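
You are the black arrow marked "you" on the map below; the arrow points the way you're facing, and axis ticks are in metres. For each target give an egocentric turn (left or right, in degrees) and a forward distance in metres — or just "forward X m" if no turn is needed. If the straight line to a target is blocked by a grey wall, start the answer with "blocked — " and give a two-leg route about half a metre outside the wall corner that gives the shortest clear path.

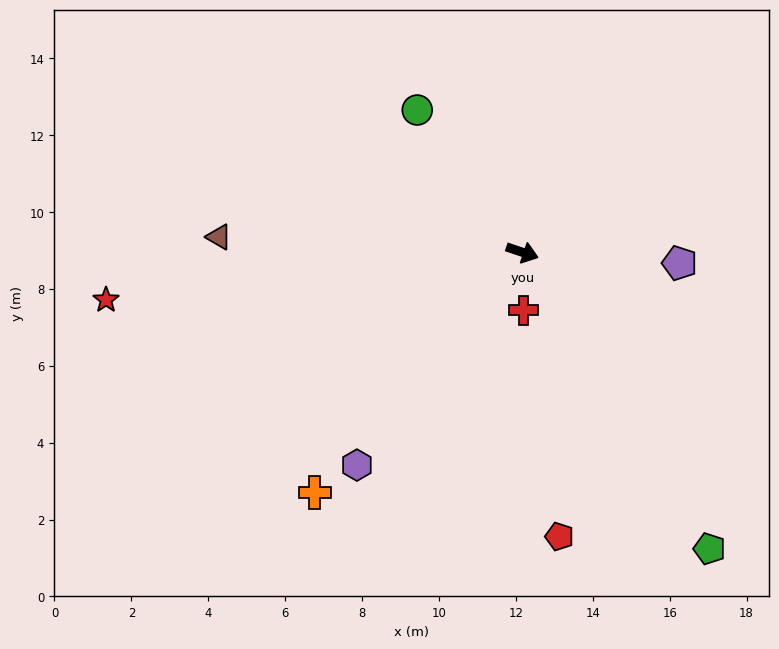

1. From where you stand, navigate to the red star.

turn right 155°, forward 10.9 m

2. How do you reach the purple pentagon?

turn left 15°, forward 4.1 m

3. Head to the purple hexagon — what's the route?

turn right 109°, forward 7.0 m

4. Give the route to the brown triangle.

turn right 164°, forward 7.9 m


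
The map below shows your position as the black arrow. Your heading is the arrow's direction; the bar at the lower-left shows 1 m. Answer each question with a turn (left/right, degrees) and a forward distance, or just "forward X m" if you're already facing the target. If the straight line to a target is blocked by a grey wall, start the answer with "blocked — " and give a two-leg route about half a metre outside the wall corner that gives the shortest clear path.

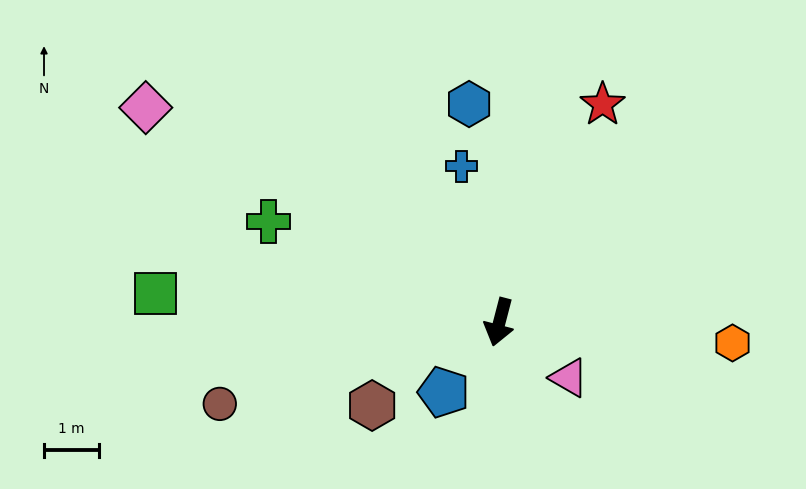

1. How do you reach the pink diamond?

turn right 107°, forward 7.5 m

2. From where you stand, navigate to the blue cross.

turn right 152°, forward 2.9 m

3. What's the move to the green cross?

turn right 99°, forward 4.6 m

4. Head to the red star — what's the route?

turn left 169°, forward 4.4 m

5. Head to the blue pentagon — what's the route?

turn right 24°, forward 1.6 m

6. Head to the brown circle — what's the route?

turn right 59°, forward 5.3 m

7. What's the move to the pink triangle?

turn left 66°, forward 1.6 m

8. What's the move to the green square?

turn right 80°, forward 6.3 m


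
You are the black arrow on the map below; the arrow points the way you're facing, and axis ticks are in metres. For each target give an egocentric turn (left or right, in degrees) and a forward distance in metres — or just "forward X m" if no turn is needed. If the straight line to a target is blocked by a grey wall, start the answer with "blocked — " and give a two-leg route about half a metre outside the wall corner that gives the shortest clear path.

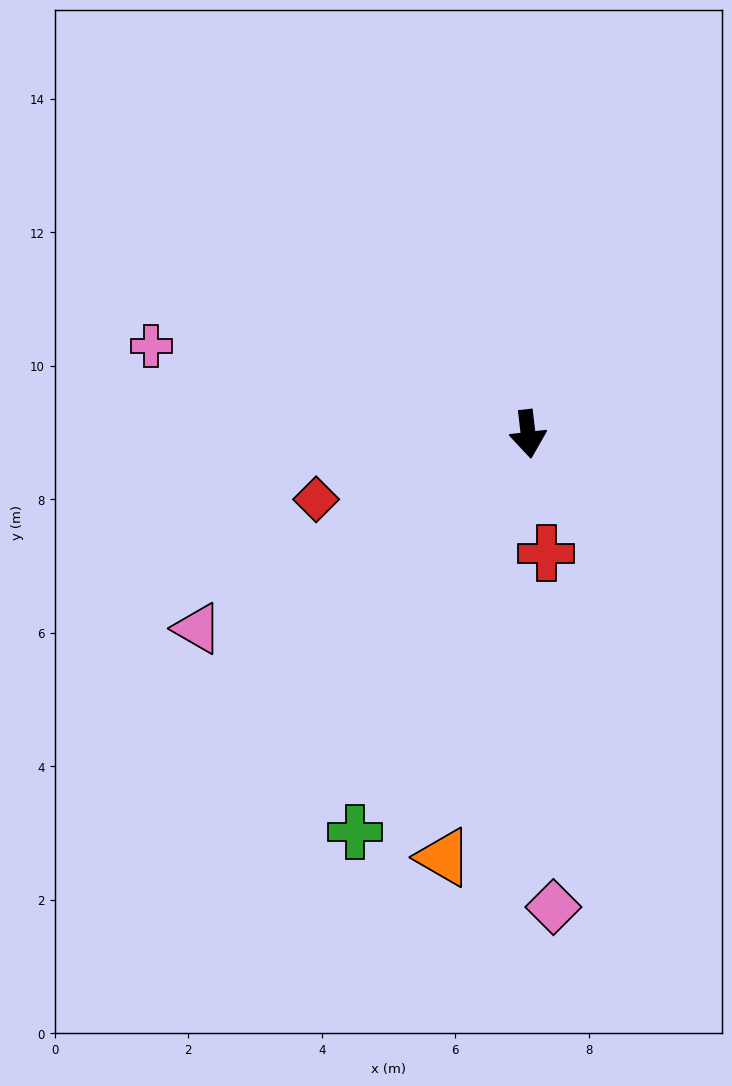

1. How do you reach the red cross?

forward 1.8 m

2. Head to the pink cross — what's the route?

turn right 110°, forward 5.8 m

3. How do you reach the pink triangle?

turn right 66°, forward 5.7 m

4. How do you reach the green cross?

turn right 30°, forward 6.5 m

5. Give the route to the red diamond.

turn right 80°, forward 3.3 m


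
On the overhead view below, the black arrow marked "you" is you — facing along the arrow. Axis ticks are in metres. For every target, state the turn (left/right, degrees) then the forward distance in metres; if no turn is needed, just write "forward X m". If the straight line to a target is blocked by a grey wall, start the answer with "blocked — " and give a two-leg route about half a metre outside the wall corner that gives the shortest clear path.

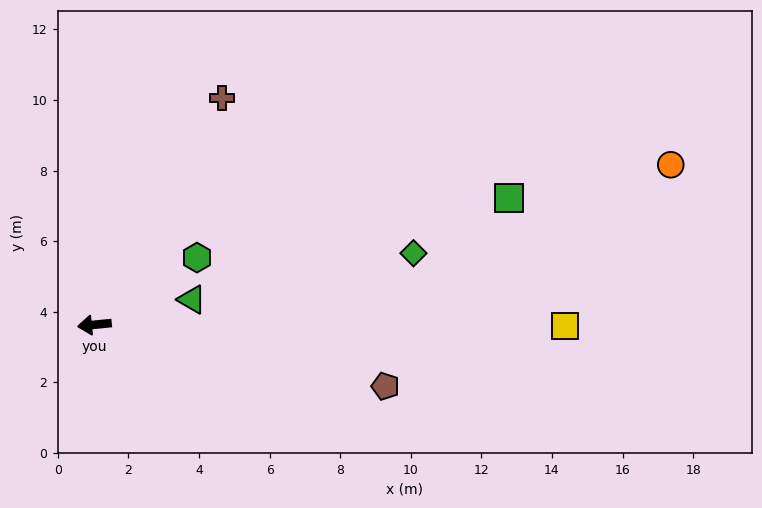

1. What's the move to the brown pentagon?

turn left 162°, forward 8.4 m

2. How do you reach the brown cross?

turn right 125°, forward 7.4 m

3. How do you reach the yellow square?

turn left 174°, forward 13.3 m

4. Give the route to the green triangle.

turn right 171°, forward 2.8 m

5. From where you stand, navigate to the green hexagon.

turn right 153°, forward 3.5 m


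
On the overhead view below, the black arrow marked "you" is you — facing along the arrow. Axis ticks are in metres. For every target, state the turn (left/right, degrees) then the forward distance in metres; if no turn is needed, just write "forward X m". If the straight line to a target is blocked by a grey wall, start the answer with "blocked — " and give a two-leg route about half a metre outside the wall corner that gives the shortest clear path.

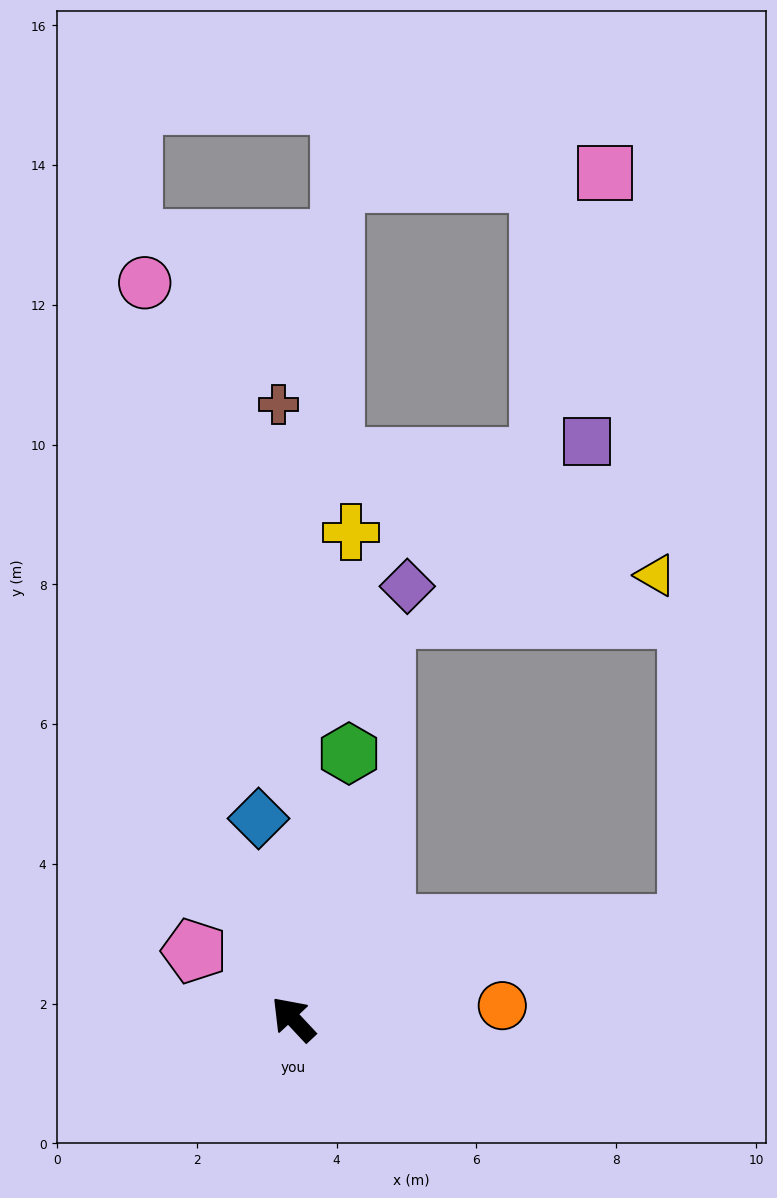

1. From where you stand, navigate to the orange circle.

turn right 129°, forward 3.0 m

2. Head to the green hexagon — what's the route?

turn right 55°, forward 3.9 m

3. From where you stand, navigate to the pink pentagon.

turn left 12°, forward 1.7 m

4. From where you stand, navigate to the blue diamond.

turn right 33°, forward 2.9 m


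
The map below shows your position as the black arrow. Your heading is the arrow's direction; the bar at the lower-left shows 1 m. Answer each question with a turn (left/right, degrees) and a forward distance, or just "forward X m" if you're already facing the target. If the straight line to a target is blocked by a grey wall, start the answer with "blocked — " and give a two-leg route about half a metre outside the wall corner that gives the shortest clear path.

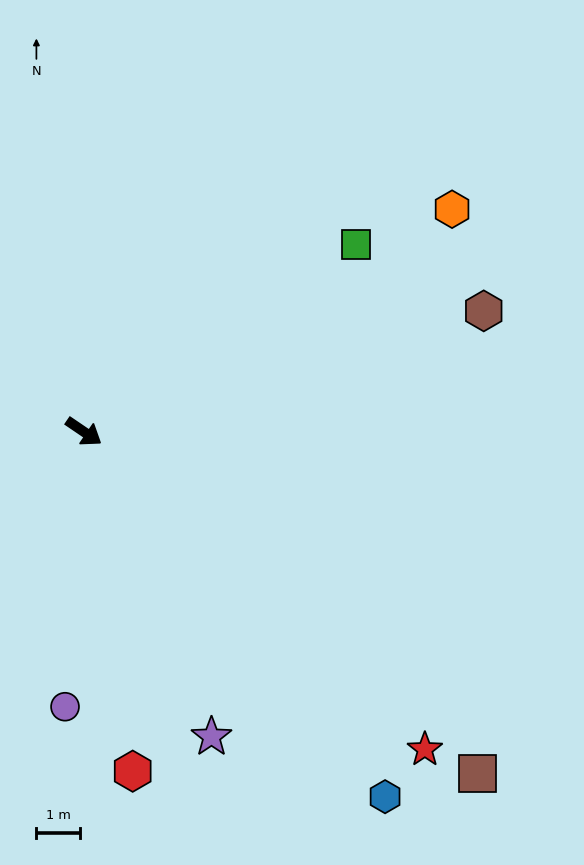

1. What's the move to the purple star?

turn right 33°, forward 7.6 m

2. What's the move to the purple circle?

turn right 60°, forward 6.3 m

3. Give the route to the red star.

turn right 9°, forward 10.7 m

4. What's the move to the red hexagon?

turn right 48°, forward 7.9 m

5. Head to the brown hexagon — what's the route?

turn left 51°, forward 9.6 m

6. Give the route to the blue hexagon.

turn right 16°, forward 10.9 m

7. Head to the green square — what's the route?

turn left 69°, forward 7.6 m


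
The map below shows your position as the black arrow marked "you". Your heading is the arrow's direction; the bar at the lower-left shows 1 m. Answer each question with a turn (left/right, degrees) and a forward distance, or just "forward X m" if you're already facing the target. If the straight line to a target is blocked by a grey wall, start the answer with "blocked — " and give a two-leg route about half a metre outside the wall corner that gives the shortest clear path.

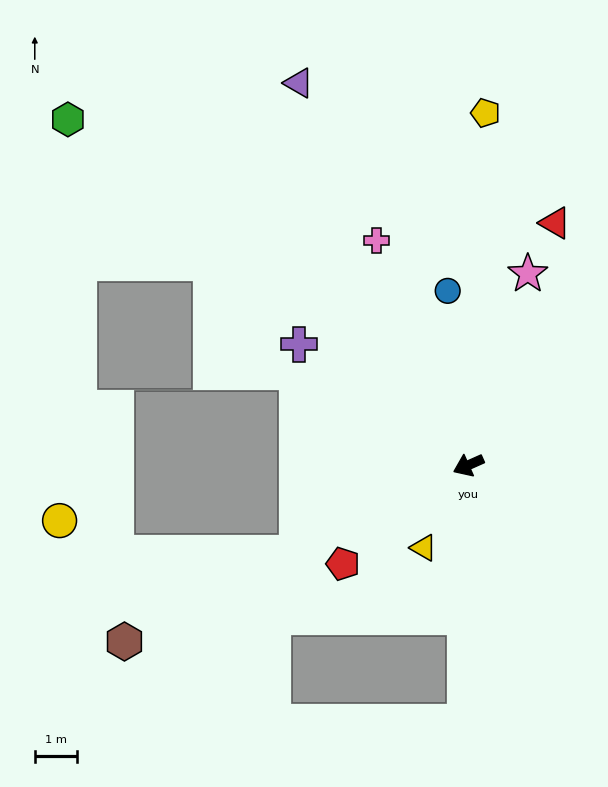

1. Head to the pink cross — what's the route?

turn right 92°, forward 5.7 m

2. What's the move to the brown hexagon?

turn left 3°, forward 9.1 m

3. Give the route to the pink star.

turn right 131°, forward 4.7 m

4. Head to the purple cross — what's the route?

turn right 59°, forward 4.9 m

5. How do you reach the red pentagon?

turn left 14°, forward 3.7 m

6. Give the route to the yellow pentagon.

turn right 117°, forward 8.3 m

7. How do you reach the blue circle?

turn right 107°, forward 4.1 m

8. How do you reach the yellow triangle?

turn left 38°, forward 2.2 m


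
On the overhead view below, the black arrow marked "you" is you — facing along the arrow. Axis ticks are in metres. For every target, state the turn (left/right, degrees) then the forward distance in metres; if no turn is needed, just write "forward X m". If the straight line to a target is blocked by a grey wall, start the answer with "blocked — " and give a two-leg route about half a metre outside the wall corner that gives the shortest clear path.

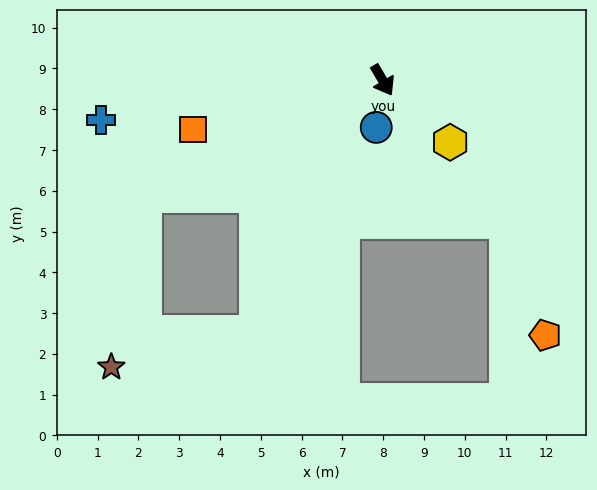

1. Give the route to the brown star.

blocked — turn right 95°, forward 6.5 m, then turn left 53°, forward 4.3 m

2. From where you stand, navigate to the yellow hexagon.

turn left 17°, forward 2.2 m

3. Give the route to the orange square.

turn right 106°, forward 4.8 m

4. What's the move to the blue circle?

turn right 38°, forward 1.2 m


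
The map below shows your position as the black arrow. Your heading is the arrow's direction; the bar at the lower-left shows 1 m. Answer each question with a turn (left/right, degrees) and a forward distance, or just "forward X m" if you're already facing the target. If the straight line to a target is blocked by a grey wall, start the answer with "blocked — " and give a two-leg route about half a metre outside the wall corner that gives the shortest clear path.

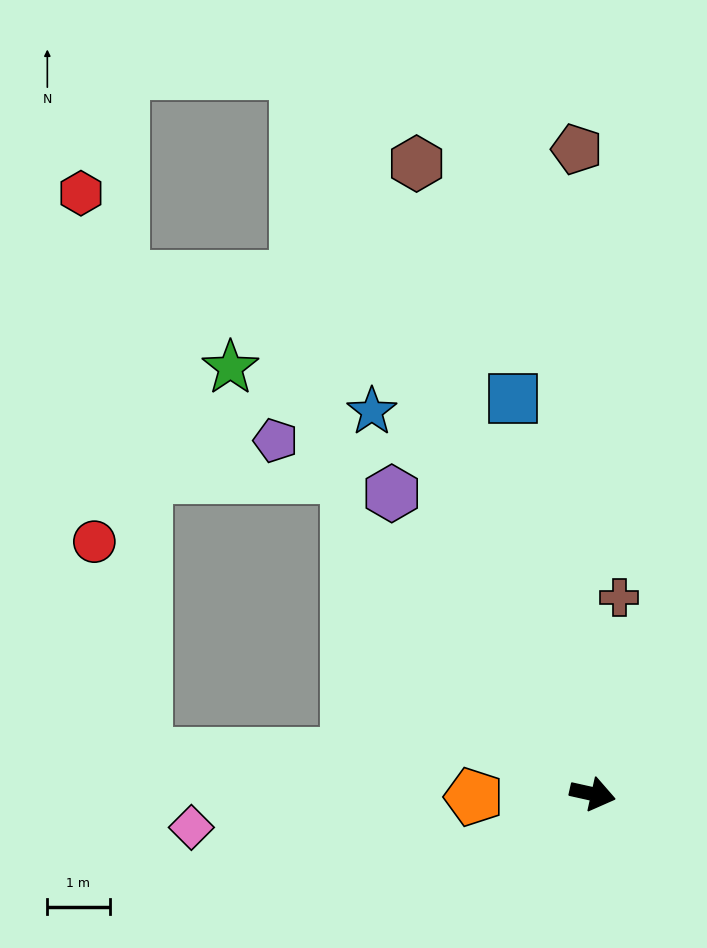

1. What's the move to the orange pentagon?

turn right 166°, forward 1.9 m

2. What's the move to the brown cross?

turn left 95°, forward 3.2 m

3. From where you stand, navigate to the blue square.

turn left 114°, forward 6.5 m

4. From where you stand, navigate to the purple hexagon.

turn left 136°, forward 5.8 m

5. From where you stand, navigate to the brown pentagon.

turn left 104°, forward 10.4 m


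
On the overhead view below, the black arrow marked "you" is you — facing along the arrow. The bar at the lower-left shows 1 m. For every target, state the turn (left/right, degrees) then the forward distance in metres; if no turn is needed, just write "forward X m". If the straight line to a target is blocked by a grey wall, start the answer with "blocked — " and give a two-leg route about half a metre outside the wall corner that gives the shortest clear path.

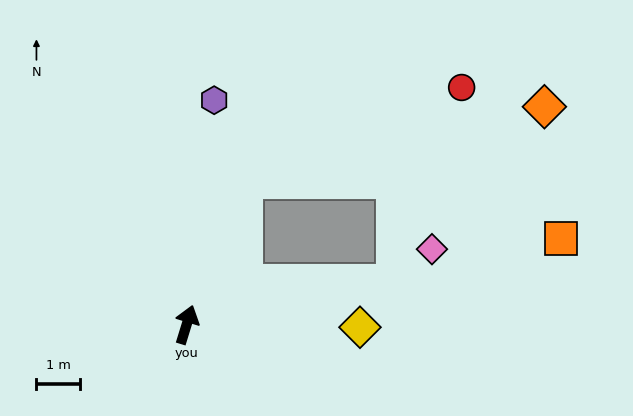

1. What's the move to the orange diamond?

blocked — turn right 5°, forward 3.6 m, then turn right 54°, forward 7.1 m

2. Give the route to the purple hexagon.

turn left 10°, forward 5.2 m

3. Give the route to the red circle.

blocked — turn right 5°, forward 3.6 m, then turn right 45°, forward 5.4 m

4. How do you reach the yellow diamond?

turn right 74°, forward 4.0 m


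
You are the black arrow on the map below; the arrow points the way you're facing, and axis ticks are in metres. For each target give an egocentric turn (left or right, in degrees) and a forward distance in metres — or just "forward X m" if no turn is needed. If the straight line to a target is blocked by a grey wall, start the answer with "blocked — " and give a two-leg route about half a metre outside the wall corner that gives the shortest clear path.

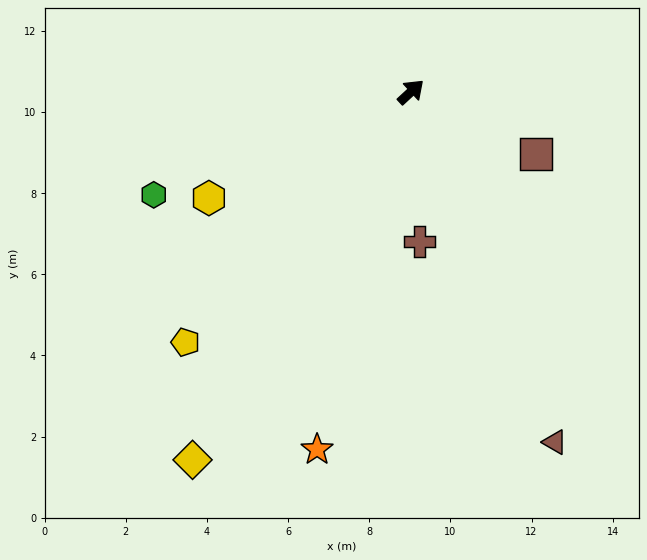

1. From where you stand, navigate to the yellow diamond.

turn right 163°, forward 10.5 m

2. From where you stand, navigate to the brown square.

turn right 69°, forward 3.4 m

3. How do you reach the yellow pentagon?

turn right 175°, forward 8.3 m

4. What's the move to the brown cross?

turn right 130°, forward 3.7 m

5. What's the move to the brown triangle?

turn right 110°, forward 9.3 m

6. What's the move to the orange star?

turn right 147°, forward 9.1 m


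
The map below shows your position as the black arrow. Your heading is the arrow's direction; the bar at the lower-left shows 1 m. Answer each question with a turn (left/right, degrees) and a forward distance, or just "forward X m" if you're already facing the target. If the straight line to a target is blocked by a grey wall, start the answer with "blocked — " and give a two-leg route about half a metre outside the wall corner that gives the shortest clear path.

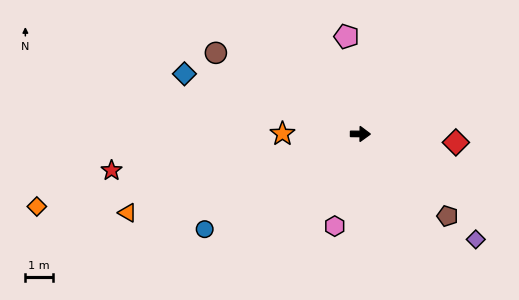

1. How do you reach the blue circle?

turn right 148°, forward 6.7 m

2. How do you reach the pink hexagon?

turn right 105°, forward 3.5 m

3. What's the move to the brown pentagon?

turn right 43°, forward 4.4 m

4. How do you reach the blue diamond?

turn left 162°, forward 6.8 m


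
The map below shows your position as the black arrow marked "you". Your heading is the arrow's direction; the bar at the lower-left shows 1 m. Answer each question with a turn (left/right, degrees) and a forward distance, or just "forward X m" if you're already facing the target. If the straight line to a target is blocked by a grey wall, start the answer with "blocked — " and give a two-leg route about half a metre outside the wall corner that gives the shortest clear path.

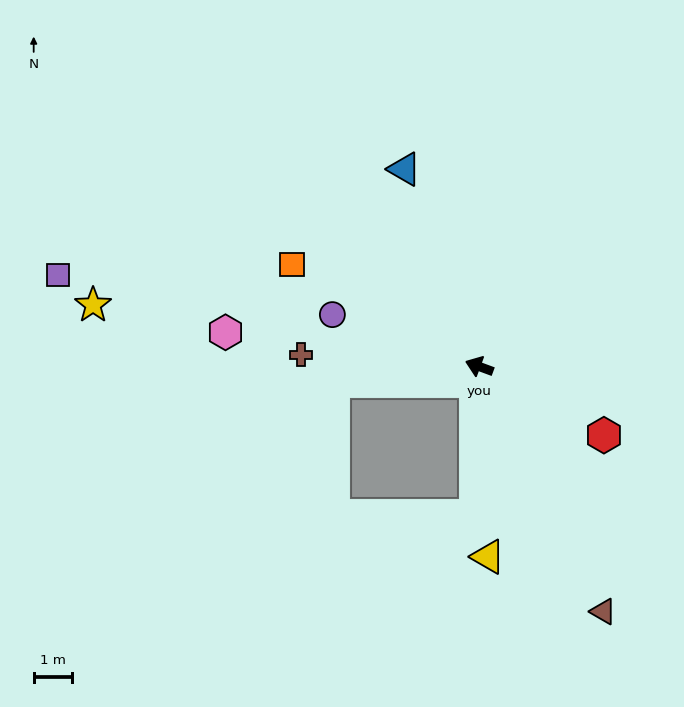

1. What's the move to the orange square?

turn right 8°, forward 5.6 m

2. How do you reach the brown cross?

turn left 17°, forward 4.7 m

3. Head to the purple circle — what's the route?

forward 4.1 m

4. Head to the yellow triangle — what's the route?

turn left 113°, forward 5.0 m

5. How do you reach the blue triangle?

turn right 49°, forward 5.5 m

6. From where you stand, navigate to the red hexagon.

turn left 171°, forward 3.7 m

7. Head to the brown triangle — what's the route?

turn left 137°, forward 7.2 m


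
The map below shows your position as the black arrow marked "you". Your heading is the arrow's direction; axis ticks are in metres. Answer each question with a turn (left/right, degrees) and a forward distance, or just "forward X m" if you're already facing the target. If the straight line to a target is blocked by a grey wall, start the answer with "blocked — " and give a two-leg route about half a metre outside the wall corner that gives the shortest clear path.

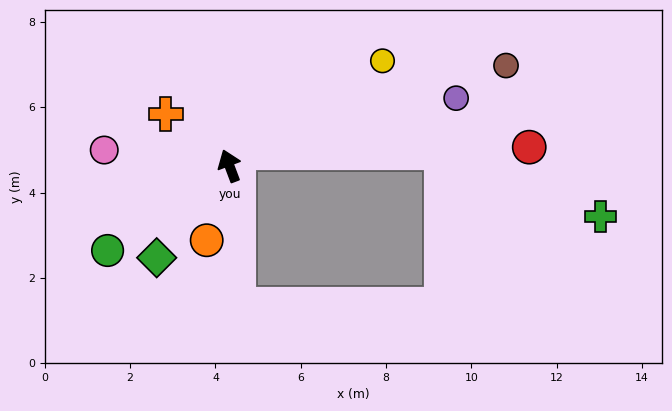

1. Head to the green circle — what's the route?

turn left 104°, forward 3.5 m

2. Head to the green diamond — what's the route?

turn left 121°, forward 2.7 m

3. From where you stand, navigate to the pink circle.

turn left 62°, forward 3.0 m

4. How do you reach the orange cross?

turn left 30°, forward 1.9 m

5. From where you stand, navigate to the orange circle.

turn left 142°, forward 1.8 m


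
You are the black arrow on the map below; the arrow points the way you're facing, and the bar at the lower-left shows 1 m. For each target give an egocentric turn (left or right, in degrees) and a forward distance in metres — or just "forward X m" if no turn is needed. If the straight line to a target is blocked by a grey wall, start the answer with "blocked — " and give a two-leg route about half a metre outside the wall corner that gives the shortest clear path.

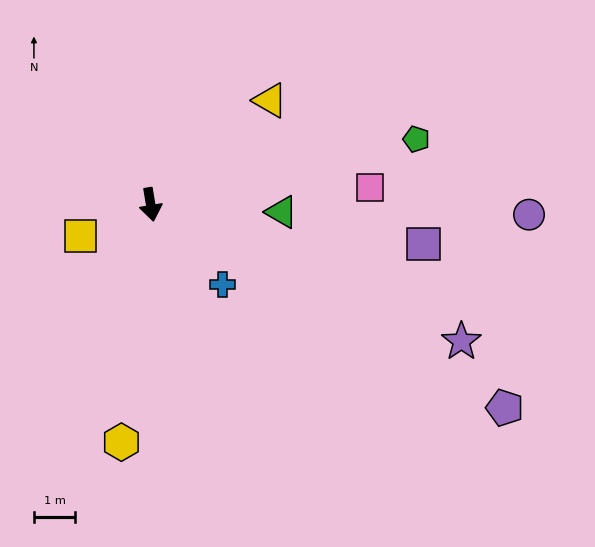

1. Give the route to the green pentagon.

turn left 94°, forward 6.6 m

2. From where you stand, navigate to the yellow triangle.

turn left 122°, forward 3.8 m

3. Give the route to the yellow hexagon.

turn right 16°, forward 5.8 m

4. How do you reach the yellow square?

turn right 75°, forward 1.9 m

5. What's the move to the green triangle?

turn left 77°, forward 3.2 m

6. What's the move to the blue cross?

turn left 33°, forward 2.6 m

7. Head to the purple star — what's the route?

turn left 57°, forward 8.2 m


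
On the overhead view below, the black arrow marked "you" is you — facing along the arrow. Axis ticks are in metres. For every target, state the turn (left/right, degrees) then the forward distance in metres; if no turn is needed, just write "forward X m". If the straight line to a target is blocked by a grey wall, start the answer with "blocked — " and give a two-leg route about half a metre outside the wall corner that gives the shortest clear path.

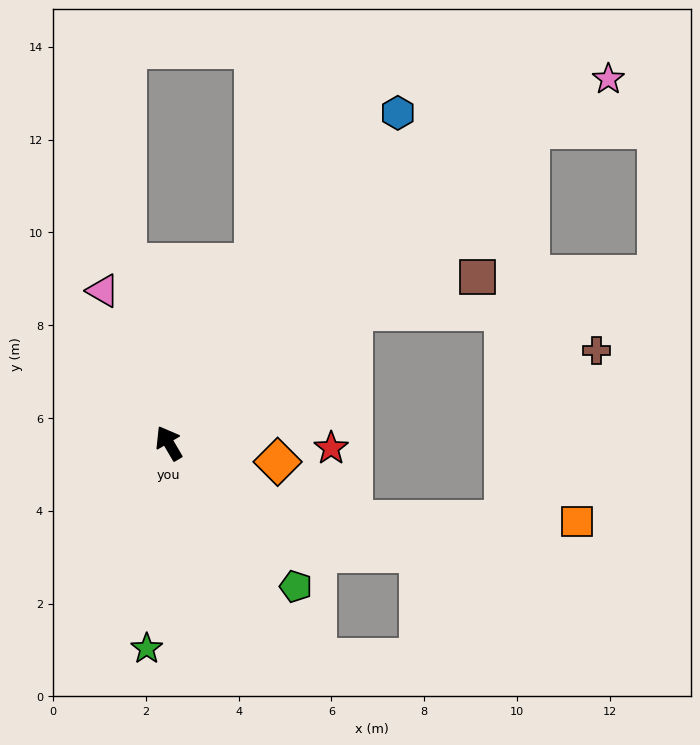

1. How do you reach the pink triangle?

turn right 7°, forward 3.6 m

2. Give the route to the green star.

turn left 144°, forward 4.5 m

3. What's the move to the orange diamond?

turn right 130°, forward 2.4 m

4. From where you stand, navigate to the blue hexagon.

turn right 65°, forward 8.7 m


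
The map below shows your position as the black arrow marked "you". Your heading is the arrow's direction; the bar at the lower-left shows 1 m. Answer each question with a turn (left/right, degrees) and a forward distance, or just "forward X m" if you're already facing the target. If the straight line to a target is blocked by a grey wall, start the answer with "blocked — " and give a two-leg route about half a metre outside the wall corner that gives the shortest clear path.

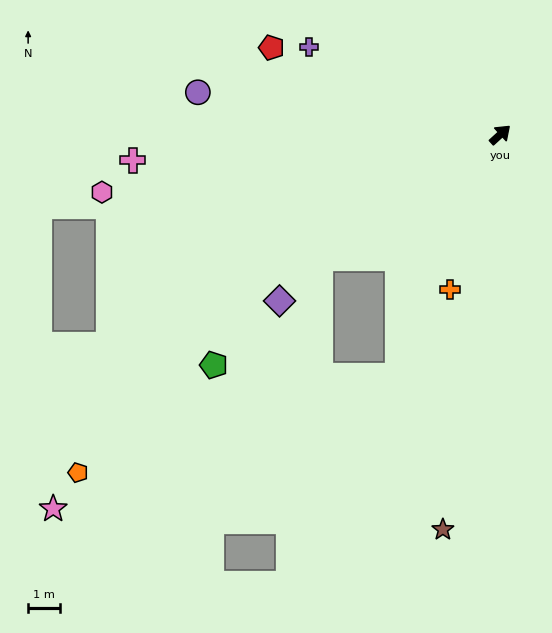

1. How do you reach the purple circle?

turn left 130°, forward 9.6 m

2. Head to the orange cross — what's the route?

turn right 150°, forward 5.1 m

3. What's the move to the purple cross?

turn left 113°, forward 6.6 m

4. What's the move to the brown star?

turn right 141°, forward 12.6 m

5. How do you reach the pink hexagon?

turn left 146°, forward 12.7 m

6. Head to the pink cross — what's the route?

turn left 142°, forward 11.6 m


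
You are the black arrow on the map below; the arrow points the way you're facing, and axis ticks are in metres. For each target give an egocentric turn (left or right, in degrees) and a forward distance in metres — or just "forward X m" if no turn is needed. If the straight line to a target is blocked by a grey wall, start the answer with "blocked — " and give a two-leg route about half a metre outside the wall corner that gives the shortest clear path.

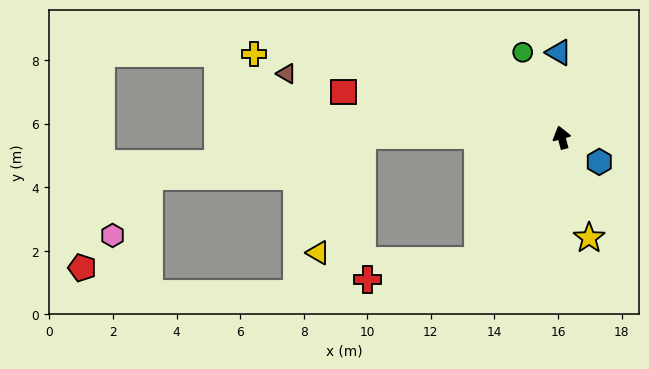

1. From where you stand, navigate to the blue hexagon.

turn right 138°, forward 1.4 m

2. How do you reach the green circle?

turn left 9°, forward 2.9 m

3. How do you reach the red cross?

blocked — turn left 131°, forward 4.7 m, then turn right 46°, forward 3.5 m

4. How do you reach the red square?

turn left 63°, forward 7.0 m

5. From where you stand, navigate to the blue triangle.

turn right 13°, forward 2.7 m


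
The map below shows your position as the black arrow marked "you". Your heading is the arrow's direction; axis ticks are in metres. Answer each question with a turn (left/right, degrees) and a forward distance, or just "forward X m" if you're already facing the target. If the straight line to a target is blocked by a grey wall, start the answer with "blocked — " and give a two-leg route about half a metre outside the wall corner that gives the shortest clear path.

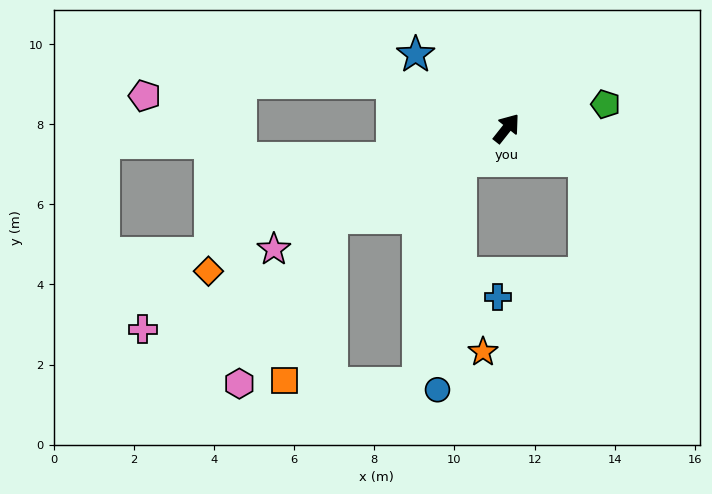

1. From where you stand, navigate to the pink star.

turn left 156°, forward 6.5 m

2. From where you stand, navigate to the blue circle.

blocked — turn left 163°, forward 1.4 m, then turn left 50°, forward 5.8 m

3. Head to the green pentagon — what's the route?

turn right 38°, forward 2.5 m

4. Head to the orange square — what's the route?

blocked — turn left 155°, forward 4.9 m, then turn left 48°, forward 4.2 m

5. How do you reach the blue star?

turn left 89°, forward 2.9 m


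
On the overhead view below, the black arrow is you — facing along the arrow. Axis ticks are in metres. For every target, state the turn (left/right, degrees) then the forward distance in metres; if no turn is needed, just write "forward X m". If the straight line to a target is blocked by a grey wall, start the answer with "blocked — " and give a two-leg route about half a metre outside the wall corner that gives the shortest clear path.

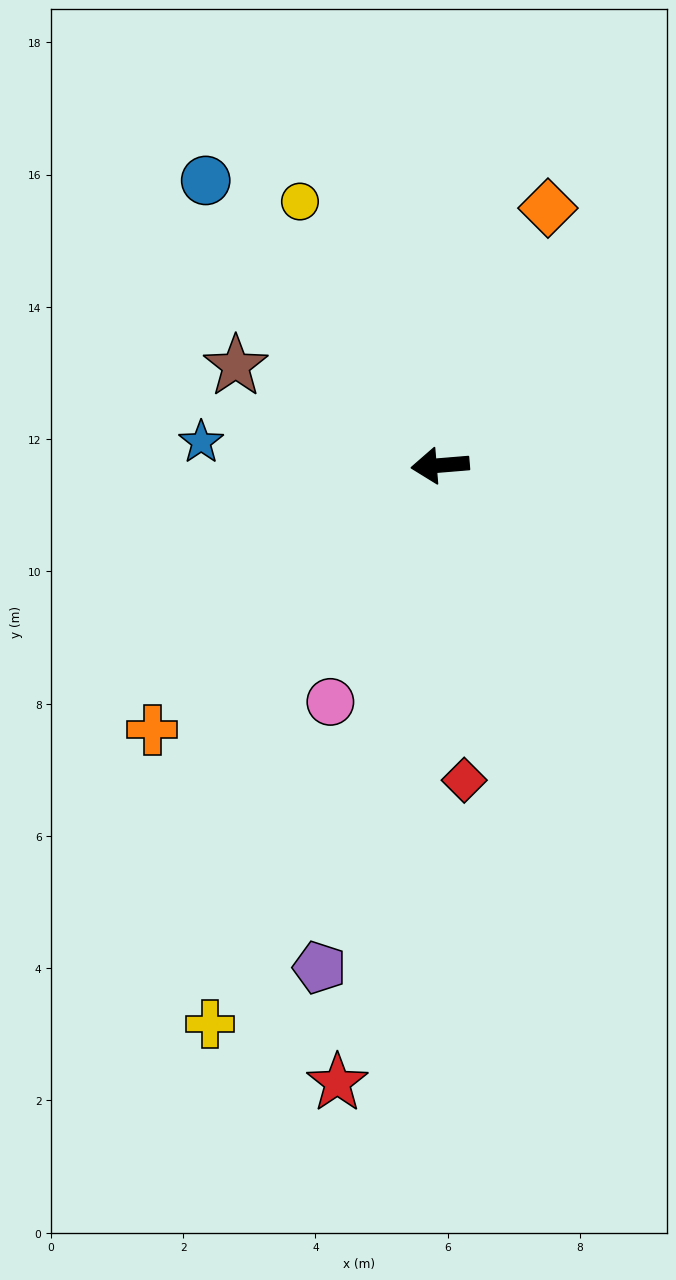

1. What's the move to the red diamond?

turn left 90°, forward 4.8 m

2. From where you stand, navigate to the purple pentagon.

turn left 72°, forward 7.8 m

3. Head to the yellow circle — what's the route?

turn right 67°, forward 4.5 m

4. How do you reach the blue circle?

turn right 55°, forward 5.6 m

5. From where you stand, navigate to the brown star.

turn right 31°, forward 3.4 m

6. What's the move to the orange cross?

turn left 38°, forward 5.9 m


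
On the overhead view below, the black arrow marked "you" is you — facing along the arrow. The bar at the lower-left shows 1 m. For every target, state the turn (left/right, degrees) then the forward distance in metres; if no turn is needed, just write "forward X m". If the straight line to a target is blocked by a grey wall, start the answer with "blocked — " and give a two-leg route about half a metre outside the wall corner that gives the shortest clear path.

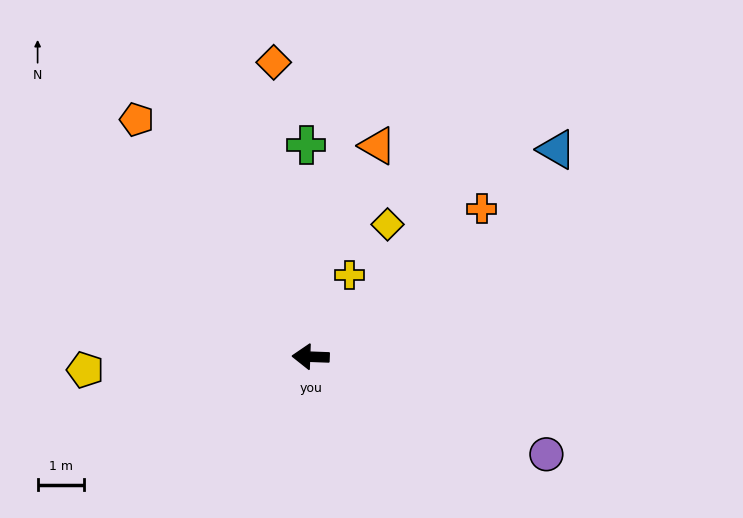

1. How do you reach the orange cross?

turn right 137°, forward 4.9 m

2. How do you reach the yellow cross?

turn right 113°, forward 2.0 m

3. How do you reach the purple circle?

turn left 160°, forward 5.6 m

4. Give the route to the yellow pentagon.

turn left 5°, forward 4.9 m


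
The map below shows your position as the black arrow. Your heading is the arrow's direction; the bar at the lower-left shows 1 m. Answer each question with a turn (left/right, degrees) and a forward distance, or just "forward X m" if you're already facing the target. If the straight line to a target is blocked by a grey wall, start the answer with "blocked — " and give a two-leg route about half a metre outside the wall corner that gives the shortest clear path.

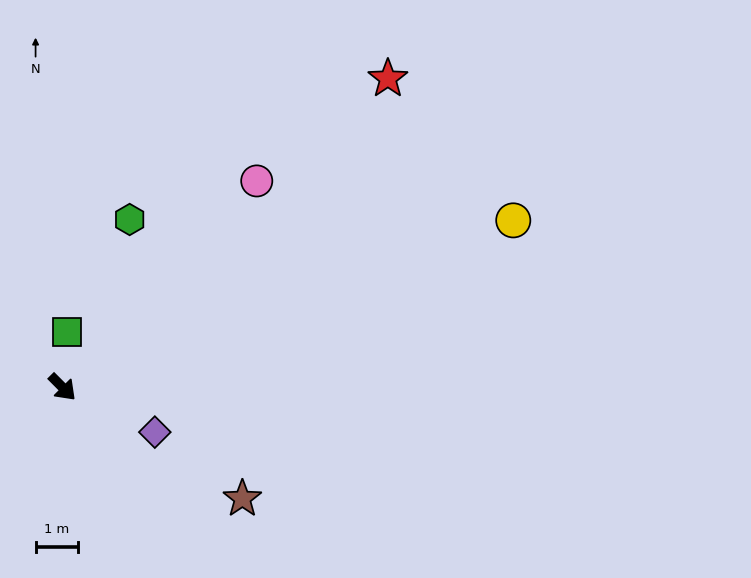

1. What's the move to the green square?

turn left 130°, forward 1.3 m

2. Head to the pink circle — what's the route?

turn left 92°, forward 6.8 m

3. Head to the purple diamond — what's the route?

turn left 19°, forward 2.4 m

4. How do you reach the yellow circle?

turn left 65°, forward 11.5 m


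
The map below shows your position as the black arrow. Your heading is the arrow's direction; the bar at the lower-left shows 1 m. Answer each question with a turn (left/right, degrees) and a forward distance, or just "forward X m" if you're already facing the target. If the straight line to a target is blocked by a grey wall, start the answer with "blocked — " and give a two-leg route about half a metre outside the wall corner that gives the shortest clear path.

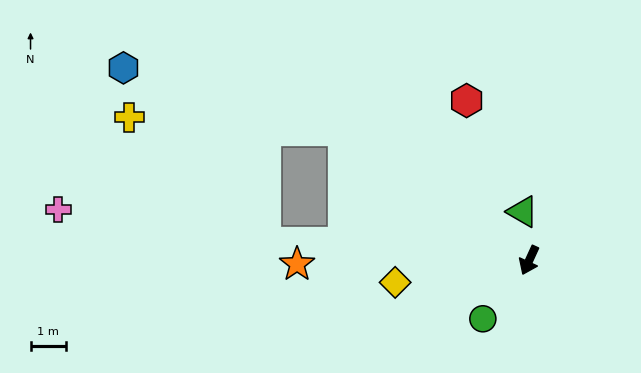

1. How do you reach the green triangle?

turn right 148°, forward 1.4 m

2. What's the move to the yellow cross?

blocked — turn right 100°, forward 6.3 m, then turn left 31°, forward 6.0 m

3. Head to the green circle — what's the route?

turn right 14°, forward 2.1 m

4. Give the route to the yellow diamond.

turn right 56°, forward 3.8 m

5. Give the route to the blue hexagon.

blocked — turn right 100°, forward 6.3 m, then turn left 19°, forward 6.4 m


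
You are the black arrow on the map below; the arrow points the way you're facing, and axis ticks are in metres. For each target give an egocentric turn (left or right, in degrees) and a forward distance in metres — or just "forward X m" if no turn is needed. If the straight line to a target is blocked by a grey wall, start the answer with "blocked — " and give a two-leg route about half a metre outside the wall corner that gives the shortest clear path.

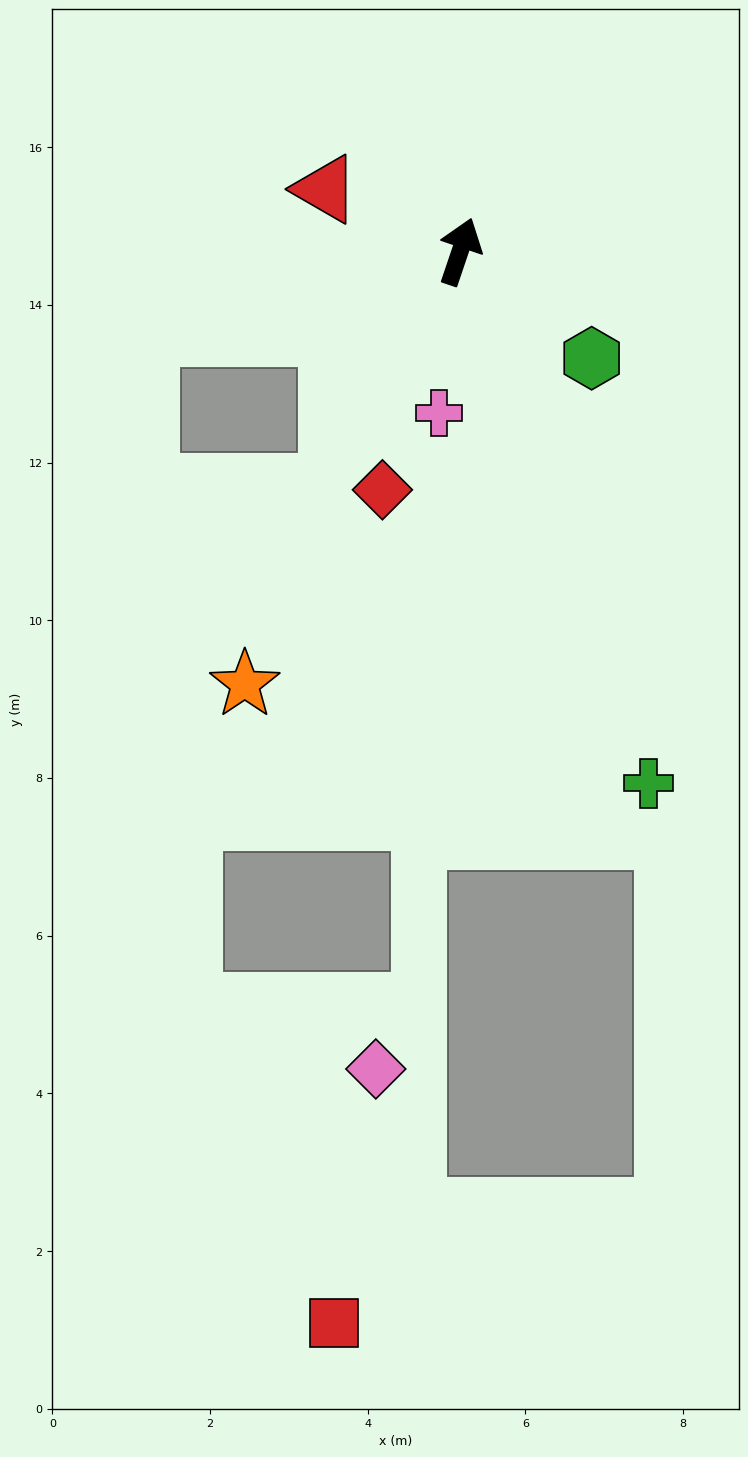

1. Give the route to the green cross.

turn right 142°, forward 7.2 m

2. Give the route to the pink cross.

turn right 169°, forward 2.1 m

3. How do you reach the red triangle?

turn left 84°, forward 1.9 m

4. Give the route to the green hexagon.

turn right 110°, forward 2.1 m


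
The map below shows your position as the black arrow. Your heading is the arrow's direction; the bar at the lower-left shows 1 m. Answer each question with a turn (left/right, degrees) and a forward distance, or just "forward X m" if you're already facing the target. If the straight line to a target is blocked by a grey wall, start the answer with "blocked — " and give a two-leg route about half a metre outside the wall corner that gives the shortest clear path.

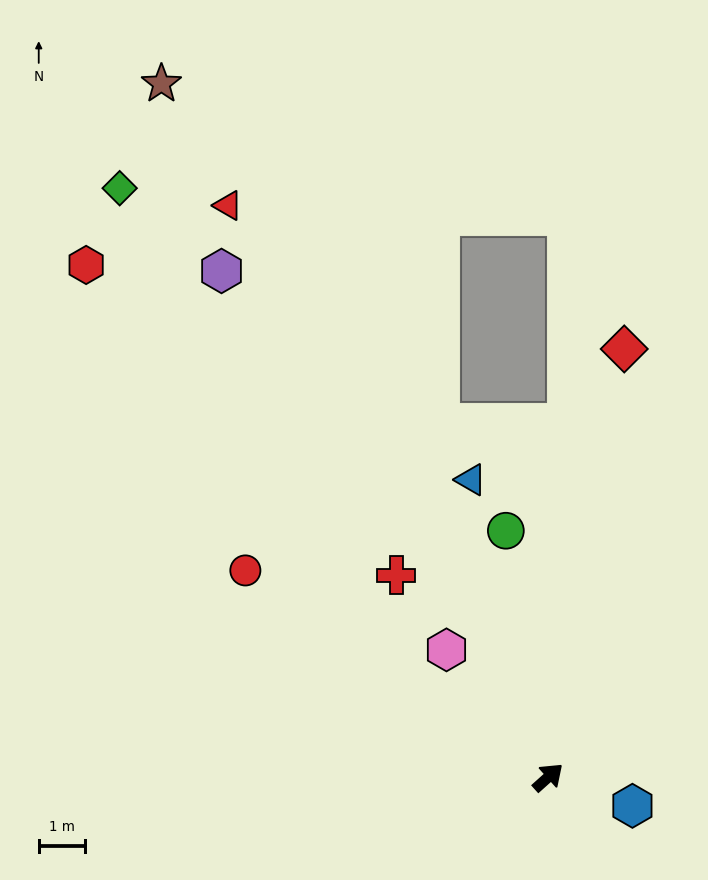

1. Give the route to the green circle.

turn left 58°, forward 5.4 m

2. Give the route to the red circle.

turn left 104°, forward 7.9 m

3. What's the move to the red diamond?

turn left 38°, forward 9.3 m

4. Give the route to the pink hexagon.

turn left 87°, forward 3.5 m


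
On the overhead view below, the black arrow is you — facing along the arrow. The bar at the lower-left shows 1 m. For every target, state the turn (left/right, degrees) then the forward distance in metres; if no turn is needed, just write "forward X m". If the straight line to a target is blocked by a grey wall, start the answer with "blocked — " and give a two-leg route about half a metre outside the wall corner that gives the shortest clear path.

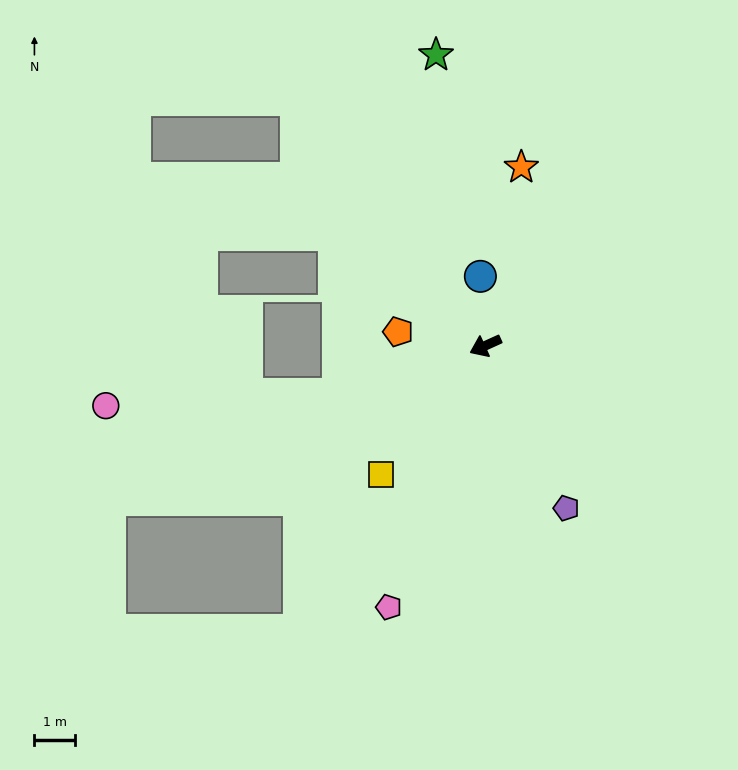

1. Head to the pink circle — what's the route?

blocked — turn right 6°, forward 3.8 m, then turn right 16°, forward 5.7 m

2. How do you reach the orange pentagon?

turn right 33°, forward 2.2 m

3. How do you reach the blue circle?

turn right 110°, forward 1.7 m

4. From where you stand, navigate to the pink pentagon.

turn left 45°, forward 6.8 m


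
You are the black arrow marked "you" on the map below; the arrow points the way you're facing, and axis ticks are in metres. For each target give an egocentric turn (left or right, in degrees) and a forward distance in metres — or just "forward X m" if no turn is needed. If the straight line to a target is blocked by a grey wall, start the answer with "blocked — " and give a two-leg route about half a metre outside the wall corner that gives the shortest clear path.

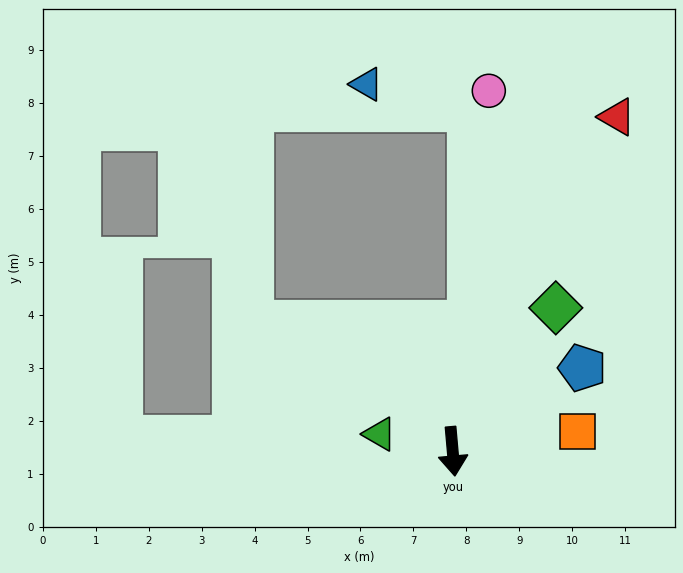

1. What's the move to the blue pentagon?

turn left 118°, forward 2.9 m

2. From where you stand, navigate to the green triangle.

turn right 108°, forward 1.4 m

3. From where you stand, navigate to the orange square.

turn left 94°, forward 2.4 m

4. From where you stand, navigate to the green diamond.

turn left 139°, forward 3.3 m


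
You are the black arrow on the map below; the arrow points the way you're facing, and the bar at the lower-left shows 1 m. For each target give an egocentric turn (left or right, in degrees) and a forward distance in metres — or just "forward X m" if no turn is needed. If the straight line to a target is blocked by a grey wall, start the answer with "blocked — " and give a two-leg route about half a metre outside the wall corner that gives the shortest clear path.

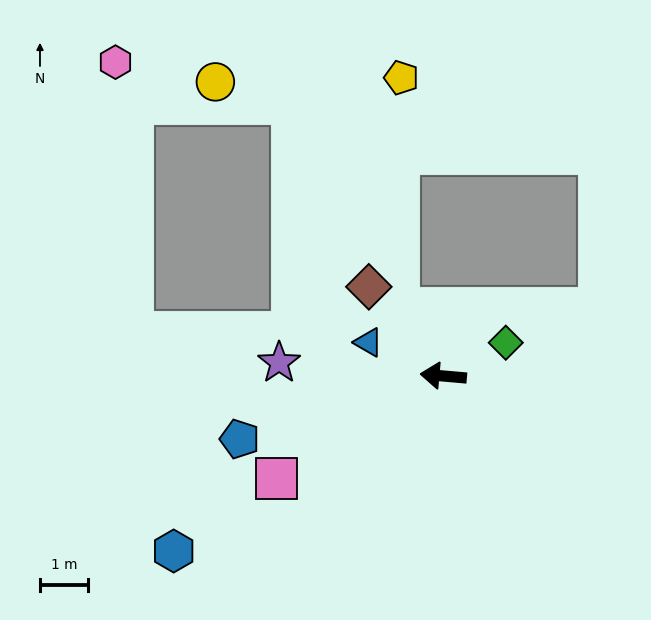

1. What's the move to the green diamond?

turn right 147°, forward 1.5 m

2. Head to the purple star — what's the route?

forward 3.4 m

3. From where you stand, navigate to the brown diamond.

turn right 45°, forward 2.4 m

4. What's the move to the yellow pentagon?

blocked — turn right 52°, forward 1.7 m, then turn right 33°, forward 4.8 m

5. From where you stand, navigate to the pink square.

turn left 36°, forward 4.1 m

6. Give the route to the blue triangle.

turn right 19°, forward 1.7 m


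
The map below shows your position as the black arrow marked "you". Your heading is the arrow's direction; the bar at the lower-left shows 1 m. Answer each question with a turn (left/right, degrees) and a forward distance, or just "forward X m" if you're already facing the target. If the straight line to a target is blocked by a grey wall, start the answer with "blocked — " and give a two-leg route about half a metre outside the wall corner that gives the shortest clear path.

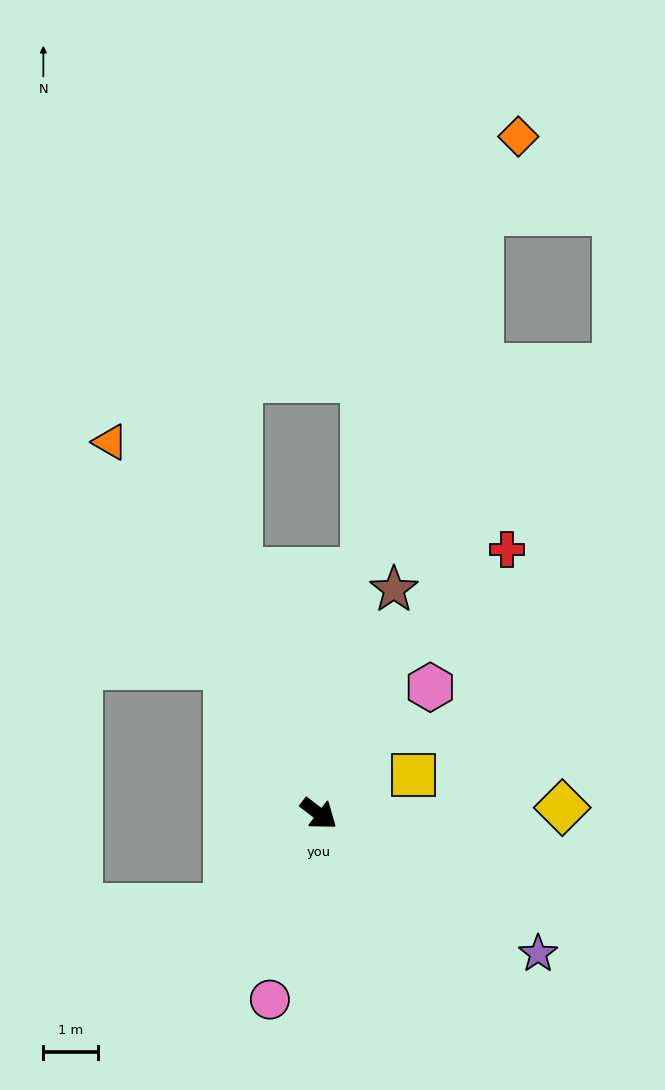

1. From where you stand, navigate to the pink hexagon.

turn left 86°, forward 3.1 m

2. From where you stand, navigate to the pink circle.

turn right 67°, forward 3.5 m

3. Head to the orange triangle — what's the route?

turn left 157°, forward 7.8 m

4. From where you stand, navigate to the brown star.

turn left 109°, forward 4.3 m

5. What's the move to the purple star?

turn left 5°, forward 4.7 m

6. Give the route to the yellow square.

turn left 60°, forward 1.9 m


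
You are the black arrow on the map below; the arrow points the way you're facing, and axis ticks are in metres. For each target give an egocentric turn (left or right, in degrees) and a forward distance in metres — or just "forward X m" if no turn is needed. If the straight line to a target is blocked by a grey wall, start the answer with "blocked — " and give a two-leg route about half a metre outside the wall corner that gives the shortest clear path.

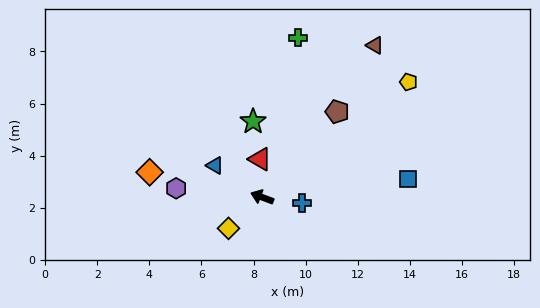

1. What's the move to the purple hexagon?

turn left 15°, forward 3.3 m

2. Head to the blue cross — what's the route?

turn right 167°, forward 1.5 m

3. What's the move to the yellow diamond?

turn left 63°, forward 1.8 m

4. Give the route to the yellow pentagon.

turn right 121°, forward 7.1 m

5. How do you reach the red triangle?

turn right 66°, forward 1.5 m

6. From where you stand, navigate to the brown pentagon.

turn right 111°, forward 4.4 m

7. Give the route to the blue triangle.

turn right 13°, forward 2.2 m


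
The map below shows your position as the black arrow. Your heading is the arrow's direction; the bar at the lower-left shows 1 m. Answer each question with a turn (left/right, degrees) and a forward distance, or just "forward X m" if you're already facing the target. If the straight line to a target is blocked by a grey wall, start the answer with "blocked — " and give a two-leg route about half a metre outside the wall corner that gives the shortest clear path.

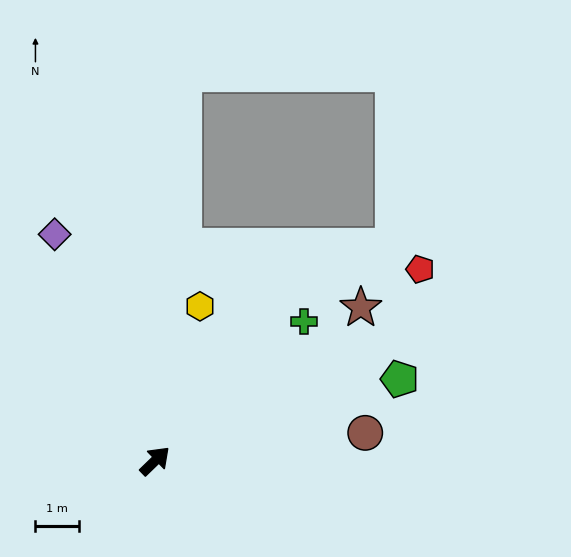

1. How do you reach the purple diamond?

turn left 70°, forward 5.6 m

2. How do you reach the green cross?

forward 4.6 m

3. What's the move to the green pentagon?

turn right 26°, forward 5.9 m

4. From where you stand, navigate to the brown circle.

turn right 36°, forward 4.8 m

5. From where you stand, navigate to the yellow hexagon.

turn left 30°, forward 3.7 m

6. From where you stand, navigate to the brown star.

turn right 7°, forward 5.8 m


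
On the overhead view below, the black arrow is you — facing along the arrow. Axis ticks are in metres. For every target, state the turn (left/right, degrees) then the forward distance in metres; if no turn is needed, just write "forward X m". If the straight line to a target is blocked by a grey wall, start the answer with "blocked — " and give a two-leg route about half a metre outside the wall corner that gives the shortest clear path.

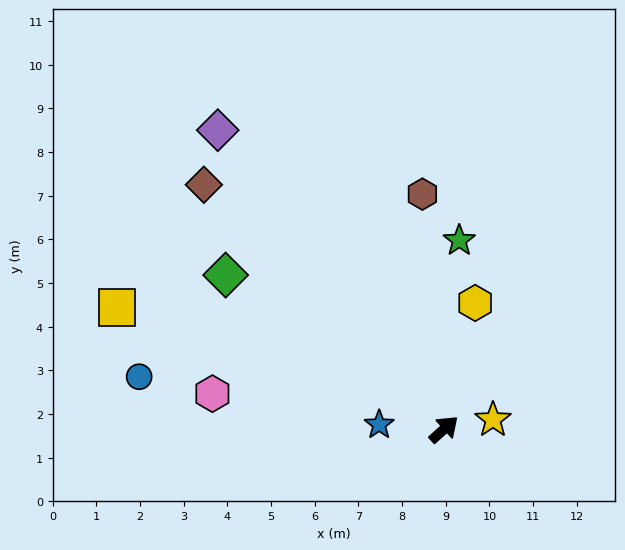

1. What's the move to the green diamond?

turn left 103°, forward 6.1 m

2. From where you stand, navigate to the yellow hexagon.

turn left 34°, forward 3.0 m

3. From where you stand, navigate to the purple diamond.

turn left 85°, forward 8.6 m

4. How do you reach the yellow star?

turn right 31°, forward 1.1 m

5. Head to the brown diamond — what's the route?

turn left 93°, forward 7.8 m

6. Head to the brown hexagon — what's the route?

turn left 53°, forward 5.4 m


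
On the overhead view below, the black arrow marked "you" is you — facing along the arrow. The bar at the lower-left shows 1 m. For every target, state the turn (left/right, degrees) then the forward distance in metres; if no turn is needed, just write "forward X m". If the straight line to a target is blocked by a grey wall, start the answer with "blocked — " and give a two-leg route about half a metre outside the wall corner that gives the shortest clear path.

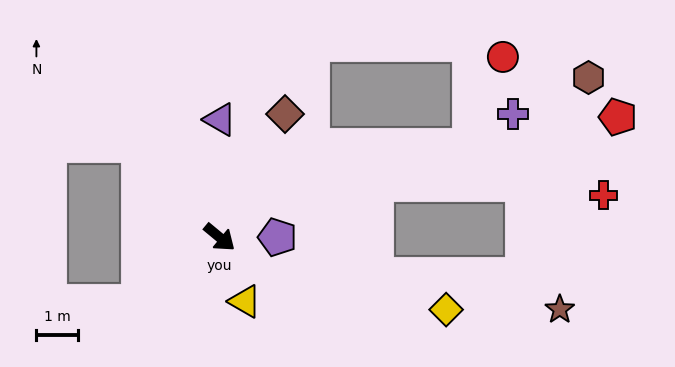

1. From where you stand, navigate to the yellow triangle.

turn right 29°, forward 1.6 m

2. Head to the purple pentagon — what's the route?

turn left 40°, forward 1.4 m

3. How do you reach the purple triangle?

turn left 129°, forward 2.8 m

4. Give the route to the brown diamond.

turn left 102°, forward 3.3 m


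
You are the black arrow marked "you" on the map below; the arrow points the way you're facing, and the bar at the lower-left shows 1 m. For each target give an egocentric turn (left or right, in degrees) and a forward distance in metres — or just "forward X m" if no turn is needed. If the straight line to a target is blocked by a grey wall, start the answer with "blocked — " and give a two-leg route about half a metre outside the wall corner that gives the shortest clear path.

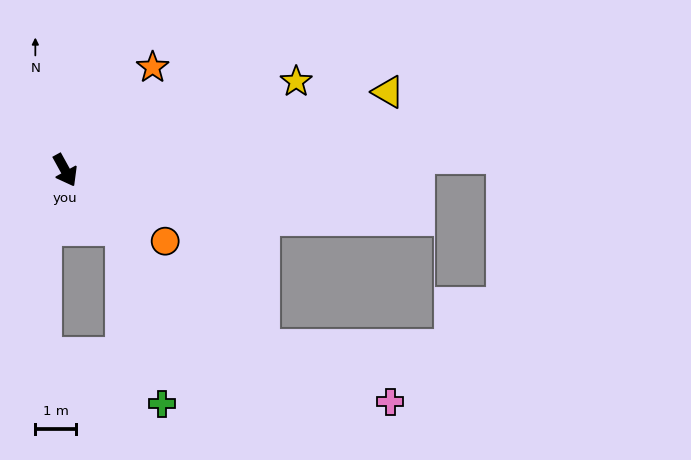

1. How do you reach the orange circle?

turn left 26°, forward 3.0 m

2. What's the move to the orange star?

turn left 111°, forward 3.3 m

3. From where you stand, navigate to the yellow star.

turn left 82°, forward 6.0 m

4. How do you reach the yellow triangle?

turn left 75°, forward 8.1 m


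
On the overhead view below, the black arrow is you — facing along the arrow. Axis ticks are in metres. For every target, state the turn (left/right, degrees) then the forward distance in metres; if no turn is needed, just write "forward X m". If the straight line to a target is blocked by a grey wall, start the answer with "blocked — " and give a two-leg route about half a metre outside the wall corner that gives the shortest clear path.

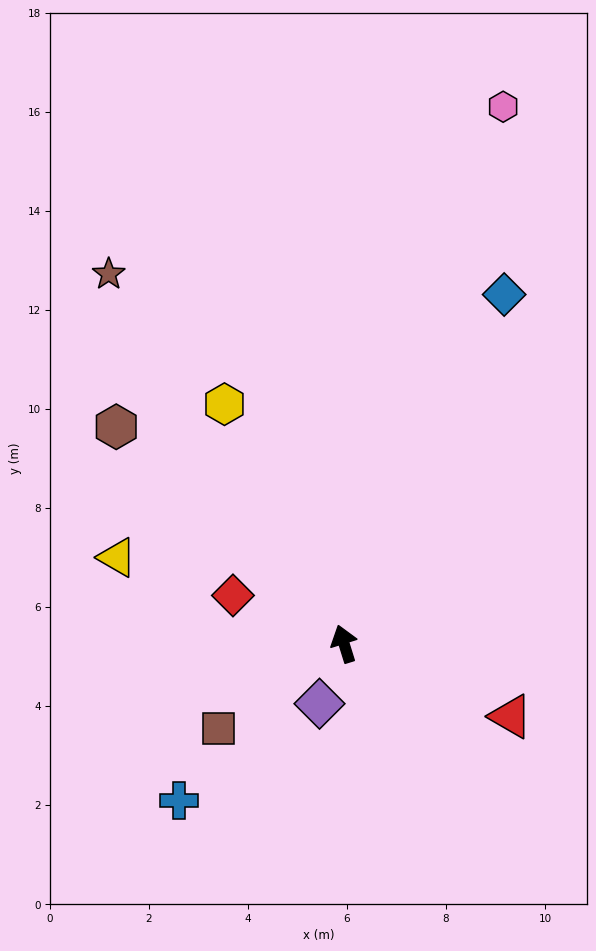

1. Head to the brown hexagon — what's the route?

turn left 29°, forward 6.4 m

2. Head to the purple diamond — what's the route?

turn left 141°, forward 1.3 m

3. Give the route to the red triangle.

turn right 131°, forward 3.7 m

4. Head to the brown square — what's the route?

turn left 107°, forward 3.1 m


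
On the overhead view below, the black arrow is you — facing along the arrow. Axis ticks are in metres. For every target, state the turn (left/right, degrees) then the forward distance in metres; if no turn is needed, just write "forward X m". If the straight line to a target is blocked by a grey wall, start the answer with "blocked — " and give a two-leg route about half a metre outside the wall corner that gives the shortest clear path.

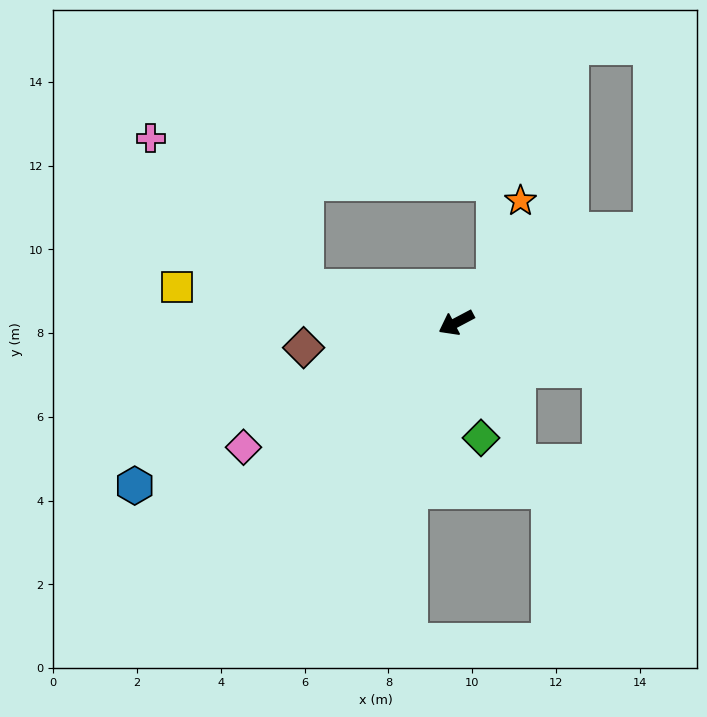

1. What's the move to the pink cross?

blocked — turn right 41°, forward 3.7 m, then turn right 31°, forward 5.1 m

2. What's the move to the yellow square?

turn right 35°, forward 6.7 m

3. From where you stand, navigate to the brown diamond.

turn right 19°, forward 3.7 m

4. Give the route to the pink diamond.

turn left 2°, forward 5.9 m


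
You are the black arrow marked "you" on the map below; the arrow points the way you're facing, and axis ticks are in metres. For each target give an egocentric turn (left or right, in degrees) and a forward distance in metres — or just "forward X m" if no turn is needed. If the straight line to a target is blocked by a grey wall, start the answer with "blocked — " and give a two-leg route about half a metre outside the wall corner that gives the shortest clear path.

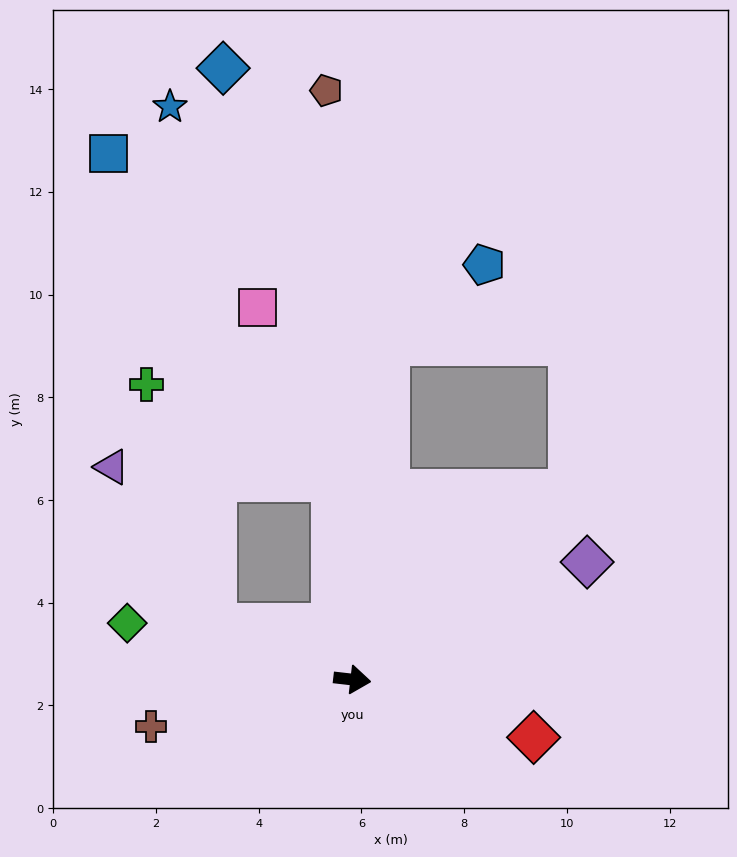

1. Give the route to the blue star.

blocked — turn left 165°, forward 2.9 m, then turn right 64°, forward 10.1 m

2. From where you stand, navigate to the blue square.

blocked — turn left 102°, forward 3.9 m, then turn left 29°, forward 7.7 m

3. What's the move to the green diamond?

turn left 172°, forward 4.5 m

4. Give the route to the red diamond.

turn right 11°, forward 3.7 m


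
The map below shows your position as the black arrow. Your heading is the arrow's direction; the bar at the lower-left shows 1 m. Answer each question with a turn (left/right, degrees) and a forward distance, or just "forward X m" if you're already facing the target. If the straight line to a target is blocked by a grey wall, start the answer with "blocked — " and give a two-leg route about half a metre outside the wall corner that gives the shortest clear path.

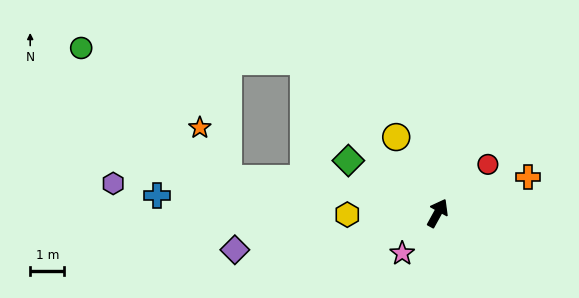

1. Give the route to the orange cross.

turn right 39°, forward 2.8 m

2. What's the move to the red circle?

turn right 17°, forward 2.0 m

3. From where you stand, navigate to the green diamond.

turn left 88°, forward 3.0 m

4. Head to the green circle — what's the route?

blocked — turn left 70°, forward 5.9 m, then turn left 46°, forward 6.5 m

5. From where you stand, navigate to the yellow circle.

turn left 57°, forward 2.5 m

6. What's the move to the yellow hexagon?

turn left 120°, forward 2.6 m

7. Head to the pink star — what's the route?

turn left 167°, forward 1.6 m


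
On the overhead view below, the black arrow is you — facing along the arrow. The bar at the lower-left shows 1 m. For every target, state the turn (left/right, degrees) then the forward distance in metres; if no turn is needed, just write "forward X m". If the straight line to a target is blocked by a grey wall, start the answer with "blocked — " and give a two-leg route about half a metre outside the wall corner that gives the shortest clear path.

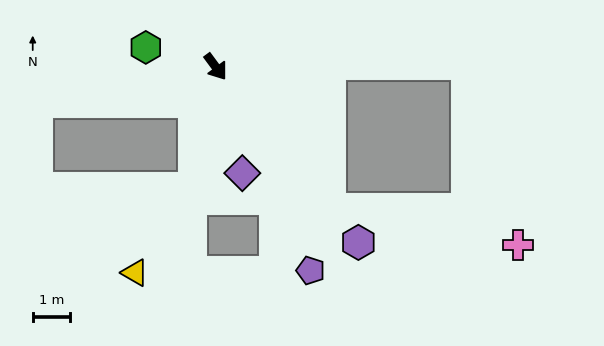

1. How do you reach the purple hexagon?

turn left 3°, forward 6.1 m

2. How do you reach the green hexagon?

turn right 142°, forward 2.0 m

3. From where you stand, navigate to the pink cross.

blocked — turn left 3°, forward 4.9 m, then turn left 40°, forward 5.1 m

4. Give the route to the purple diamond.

turn right 22°, forward 3.0 m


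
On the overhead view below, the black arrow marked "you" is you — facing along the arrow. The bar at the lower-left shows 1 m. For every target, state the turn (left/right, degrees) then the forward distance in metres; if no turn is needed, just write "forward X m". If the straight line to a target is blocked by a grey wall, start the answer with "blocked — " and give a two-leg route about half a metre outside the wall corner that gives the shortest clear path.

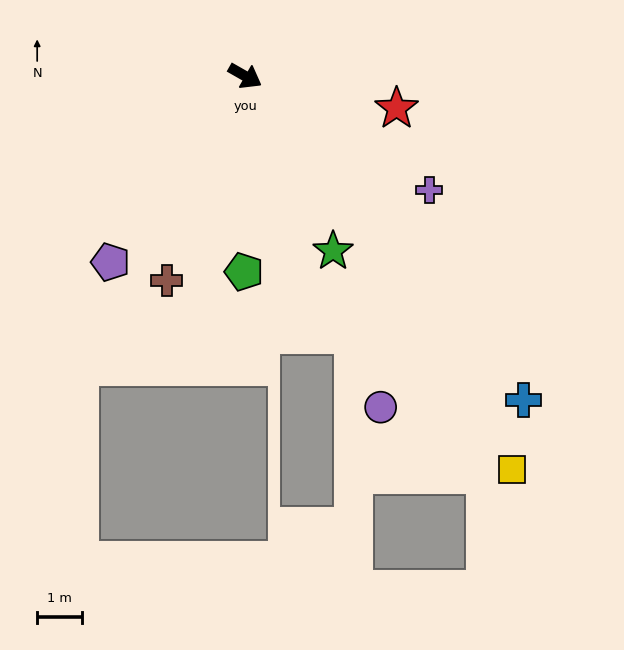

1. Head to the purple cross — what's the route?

turn right 2°, forward 4.8 m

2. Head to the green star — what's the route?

turn right 34°, forward 4.4 m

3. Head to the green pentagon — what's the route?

turn right 61°, forward 4.4 m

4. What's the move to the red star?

turn left 18°, forward 3.5 m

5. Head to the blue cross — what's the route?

turn right 20°, forward 9.5 m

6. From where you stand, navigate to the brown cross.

turn right 81°, forward 4.9 m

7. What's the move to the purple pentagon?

turn right 96°, forward 5.1 m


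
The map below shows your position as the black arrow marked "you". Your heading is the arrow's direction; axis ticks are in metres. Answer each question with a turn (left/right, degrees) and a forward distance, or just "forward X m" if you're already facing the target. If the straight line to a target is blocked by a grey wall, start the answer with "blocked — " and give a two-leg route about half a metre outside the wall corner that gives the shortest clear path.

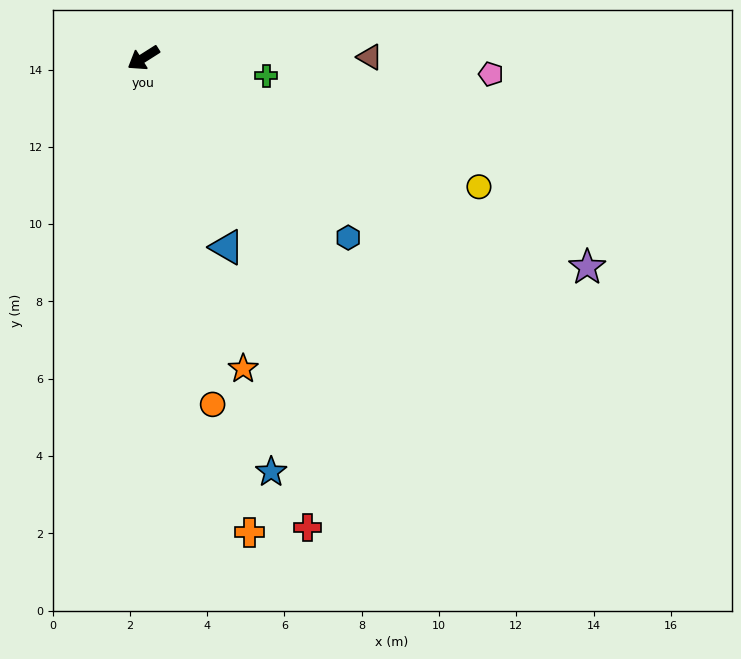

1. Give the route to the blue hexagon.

turn left 106°, forward 7.0 m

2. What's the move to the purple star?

turn left 122°, forward 12.7 m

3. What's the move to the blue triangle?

turn left 81°, forward 5.4 m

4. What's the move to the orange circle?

turn left 69°, forward 9.1 m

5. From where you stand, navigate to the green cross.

turn left 139°, forward 3.2 m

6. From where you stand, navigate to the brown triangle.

turn left 148°, forward 5.9 m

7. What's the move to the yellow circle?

turn left 127°, forward 9.3 m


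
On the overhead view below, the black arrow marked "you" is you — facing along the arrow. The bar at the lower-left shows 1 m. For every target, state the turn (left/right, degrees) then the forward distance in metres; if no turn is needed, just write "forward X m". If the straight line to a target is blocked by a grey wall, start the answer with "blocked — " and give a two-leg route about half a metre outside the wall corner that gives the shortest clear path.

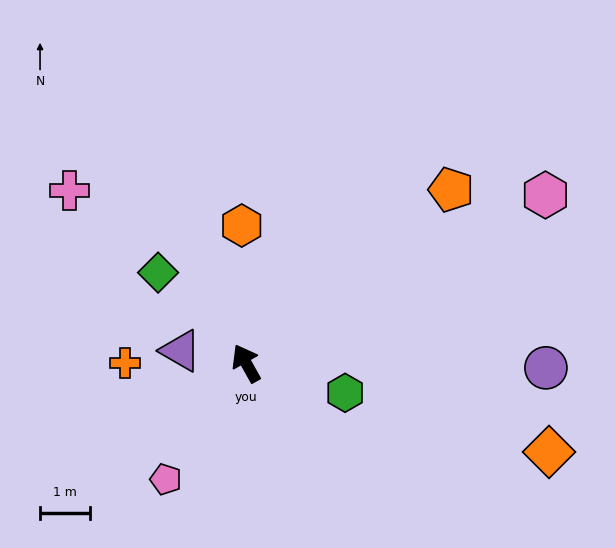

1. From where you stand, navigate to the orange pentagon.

turn right 79°, forward 5.4 m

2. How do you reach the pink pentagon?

turn left 116°, forward 2.8 m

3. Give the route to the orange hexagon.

turn right 27°, forward 2.7 m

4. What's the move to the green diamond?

turn left 15°, forward 2.5 m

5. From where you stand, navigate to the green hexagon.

turn right 136°, forward 2.1 m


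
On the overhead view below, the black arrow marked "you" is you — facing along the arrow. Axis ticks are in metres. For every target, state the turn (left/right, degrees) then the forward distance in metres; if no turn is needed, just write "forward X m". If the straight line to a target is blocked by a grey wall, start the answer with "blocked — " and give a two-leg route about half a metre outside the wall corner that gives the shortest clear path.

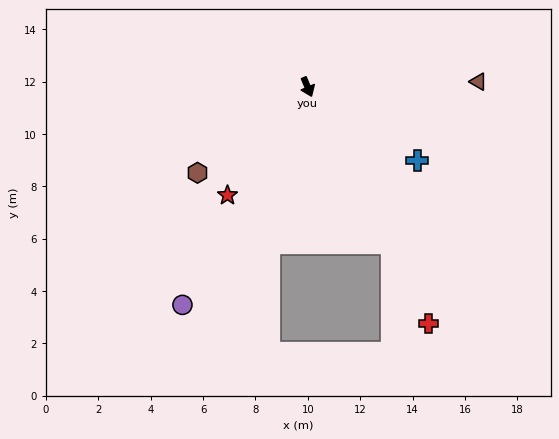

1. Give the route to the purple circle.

turn right 53°, forward 9.6 m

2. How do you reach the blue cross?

turn left 33°, forward 5.0 m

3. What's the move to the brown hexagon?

turn right 75°, forward 5.3 m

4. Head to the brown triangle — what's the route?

turn left 69°, forward 6.5 m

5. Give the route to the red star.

turn right 59°, forward 5.1 m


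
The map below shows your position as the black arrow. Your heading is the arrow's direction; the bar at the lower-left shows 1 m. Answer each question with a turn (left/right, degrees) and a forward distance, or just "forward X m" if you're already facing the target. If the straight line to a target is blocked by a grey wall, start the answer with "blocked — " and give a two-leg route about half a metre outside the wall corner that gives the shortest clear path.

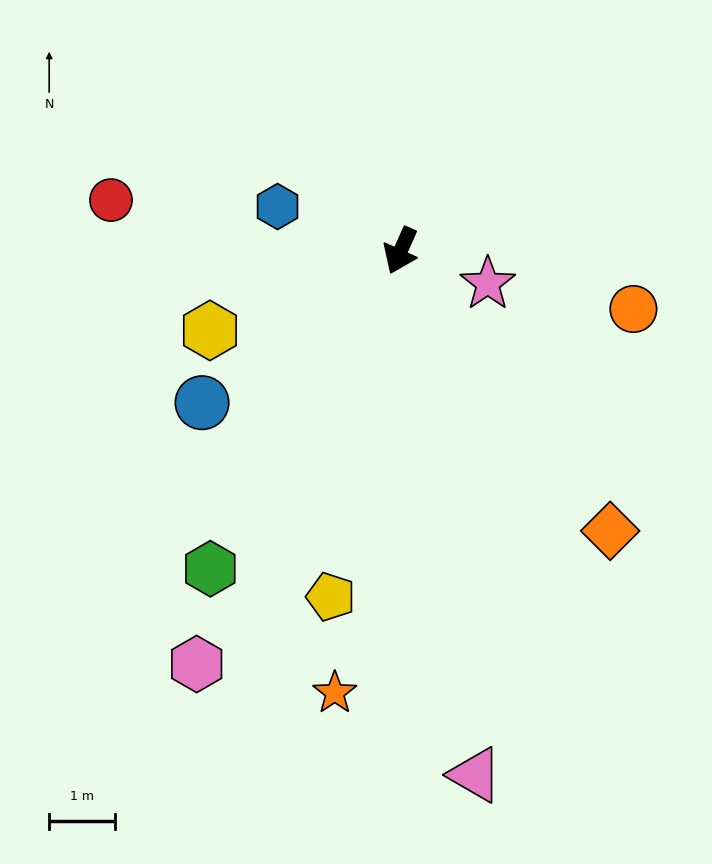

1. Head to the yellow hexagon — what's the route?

turn right 43°, forward 3.2 m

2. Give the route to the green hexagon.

turn right 7°, forward 5.7 m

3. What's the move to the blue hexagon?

turn right 86°, forward 2.0 m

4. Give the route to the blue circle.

turn right 29°, forward 3.8 m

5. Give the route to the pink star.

turn left 93°, forward 1.4 m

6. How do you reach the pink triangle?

turn left 32°, forward 8.1 m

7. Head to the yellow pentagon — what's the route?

turn left 13°, forward 5.4 m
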